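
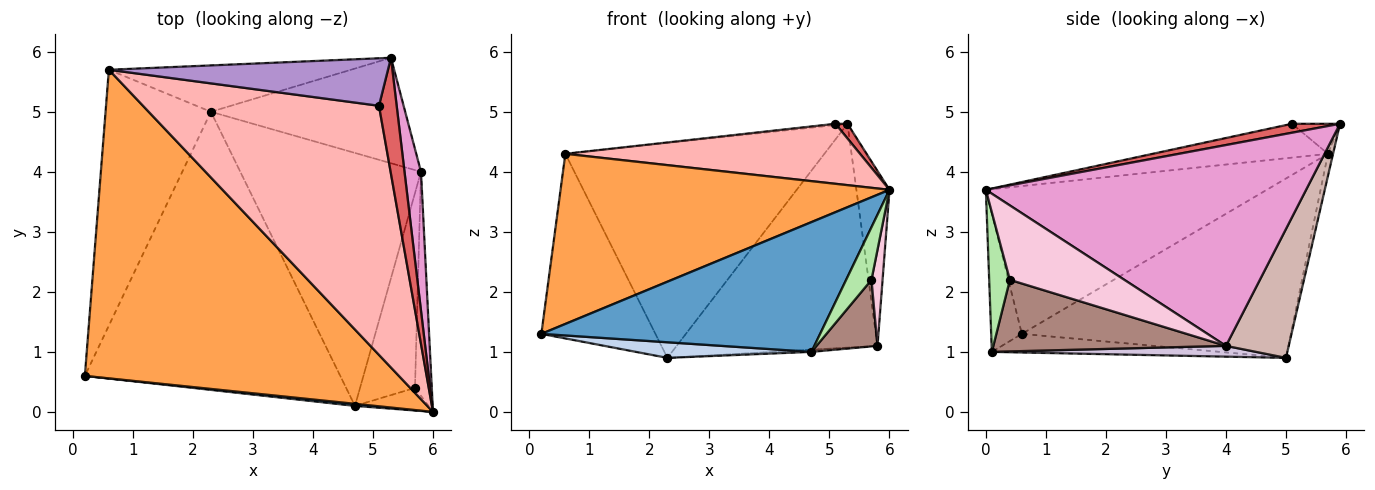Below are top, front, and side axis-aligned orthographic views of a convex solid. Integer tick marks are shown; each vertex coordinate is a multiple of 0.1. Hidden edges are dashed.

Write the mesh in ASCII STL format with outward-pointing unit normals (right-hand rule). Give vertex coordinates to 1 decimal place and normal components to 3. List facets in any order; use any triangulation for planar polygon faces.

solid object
 facet normal -0.109 -0.994 0.016
  outer loop
   vertex 4.7 0.1 1.0
   vertex 6.0 0.0 3.7
   vertex 0.2 0.6 1.3
  endloop
 endfacet
 facet normal -0.073 -0.056 -0.996
  outer loop
   vertex 4.7 0.1 1.0
   vertex 0.2 0.6 1.3
   vertex 2.3 5.0 0.9
  endloop
 endfacet
 facet normal -0.381 -0.446 0.810
  outer loop
   vertex 0.6 5.7 4.3
   vertex 0.2 0.6 1.3
   vertex 6.0 0.0 3.7
  endloop
 endfacet
 facet normal -0.810 0.343 -0.476
  outer loop
   vertex 0.6 5.7 4.3
   vertex 2.3 5.0 0.9
   vertex 0.2 0.6 1.3
  endloop
 endfacet
 facet normal -0.019 0.977 -0.211
  outer loop
   vertex 0.6 5.7 4.3
   vertex 5.3 5.9 4.8
   vertex 2.3 5.0 0.9
  endloop
 endfacet
 facet normal 0.600 -0.735 -0.316
  outer loop
   vertex 5.7 0.4 2.2
   vertex 6.0 0.0 3.7
   vertex 4.7 0.1 1.0
  endloop
 endfacet
 facet normal 0.448 -0.112 0.887
  outer loop
   vertex 5.1 5.1 4.8
   vertex 6.0 0.0 3.7
   vertex 5.3 5.9 4.8
  endloop
 endfacet
 facet normal -0.138 -0.232 0.963
  outer loop
   vertex 5.1 5.1 4.8
   vertex 0.6 5.7 4.3
   vertex 6.0 0.0 3.7
  endloop
 endfacet
 facet normal -0.107 0.027 0.994
  outer loop
   vertex 5.1 5.1 4.8
   vertex 5.3 5.9 4.8
   vertex 0.6 5.7 4.3
  endloop
 endfacet
 facet normal 0.060 0.009 -0.998
  outer loop
   vertex 5.8 4.0 1.1
   vertex 4.7 0.1 1.0
   vertex 2.3 5.0 0.9
  endloop
 endfacet
 facet normal 0.777 -0.204 -0.596
  outer loop
   vertex 5.8 4.0 1.1
   vertex 5.7 0.4 2.2
   vertex 4.7 0.1 1.0
  endloop
 endfacet
 facet normal 0.272 0.870 -0.410
  outer loop
   vertex 5.8 4.0 1.1
   vertex 2.3 5.0 0.9
   vertex 5.3 5.9 4.8
  endloop
 endfacet
 facet normal 0.991 0.102 0.081
  outer loop
   vertex 5.8 4.0 1.1
   vertex 5.3 5.9 4.8
   vertex 6.0 0.0 3.7
  endloop
 endfacet
 facet normal 0.971 -0.094 -0.219
  outer loop
   vertex 5.8 4.0 1.1
   vertex 6.0 0.0 3.7
   vertex 5.7 0.4 2.2
  endloop
 endfacet
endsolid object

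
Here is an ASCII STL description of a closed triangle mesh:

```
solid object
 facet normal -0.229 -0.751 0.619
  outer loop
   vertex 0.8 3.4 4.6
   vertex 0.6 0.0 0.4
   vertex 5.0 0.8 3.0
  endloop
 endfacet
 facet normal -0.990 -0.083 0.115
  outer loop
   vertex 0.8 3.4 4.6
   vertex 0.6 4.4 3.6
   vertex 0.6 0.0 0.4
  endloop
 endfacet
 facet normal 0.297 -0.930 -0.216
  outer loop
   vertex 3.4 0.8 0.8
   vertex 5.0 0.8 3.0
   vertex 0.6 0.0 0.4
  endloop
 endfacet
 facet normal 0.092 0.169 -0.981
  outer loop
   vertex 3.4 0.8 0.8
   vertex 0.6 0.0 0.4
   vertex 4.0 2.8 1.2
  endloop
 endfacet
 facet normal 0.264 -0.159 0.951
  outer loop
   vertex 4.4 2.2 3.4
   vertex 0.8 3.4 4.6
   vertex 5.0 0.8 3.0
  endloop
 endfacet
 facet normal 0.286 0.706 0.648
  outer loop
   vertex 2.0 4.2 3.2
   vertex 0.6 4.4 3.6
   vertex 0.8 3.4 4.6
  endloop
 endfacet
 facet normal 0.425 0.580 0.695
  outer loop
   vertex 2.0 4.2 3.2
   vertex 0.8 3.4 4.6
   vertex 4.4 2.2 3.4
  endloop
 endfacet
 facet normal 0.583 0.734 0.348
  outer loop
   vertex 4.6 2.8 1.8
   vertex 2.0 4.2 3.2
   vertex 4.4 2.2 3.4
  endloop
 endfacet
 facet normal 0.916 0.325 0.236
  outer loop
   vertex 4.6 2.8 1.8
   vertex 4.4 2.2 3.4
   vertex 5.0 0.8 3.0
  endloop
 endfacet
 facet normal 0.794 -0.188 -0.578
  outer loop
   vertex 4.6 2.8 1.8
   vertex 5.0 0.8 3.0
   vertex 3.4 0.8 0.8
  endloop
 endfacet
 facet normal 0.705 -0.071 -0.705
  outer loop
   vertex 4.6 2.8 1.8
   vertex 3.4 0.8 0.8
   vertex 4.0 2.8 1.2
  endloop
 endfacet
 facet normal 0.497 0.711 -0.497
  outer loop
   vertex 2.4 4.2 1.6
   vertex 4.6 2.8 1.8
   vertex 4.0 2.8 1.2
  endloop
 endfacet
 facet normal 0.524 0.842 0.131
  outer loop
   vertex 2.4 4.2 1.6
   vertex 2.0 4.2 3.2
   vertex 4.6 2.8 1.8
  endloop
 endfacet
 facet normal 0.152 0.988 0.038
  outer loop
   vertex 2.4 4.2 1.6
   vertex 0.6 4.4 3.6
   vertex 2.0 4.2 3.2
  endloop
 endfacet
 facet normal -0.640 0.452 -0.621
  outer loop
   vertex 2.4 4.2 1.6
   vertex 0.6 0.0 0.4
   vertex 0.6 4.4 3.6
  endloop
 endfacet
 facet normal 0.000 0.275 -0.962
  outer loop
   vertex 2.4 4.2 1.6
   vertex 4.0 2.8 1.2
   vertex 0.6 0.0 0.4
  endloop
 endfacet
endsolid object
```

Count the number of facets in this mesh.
16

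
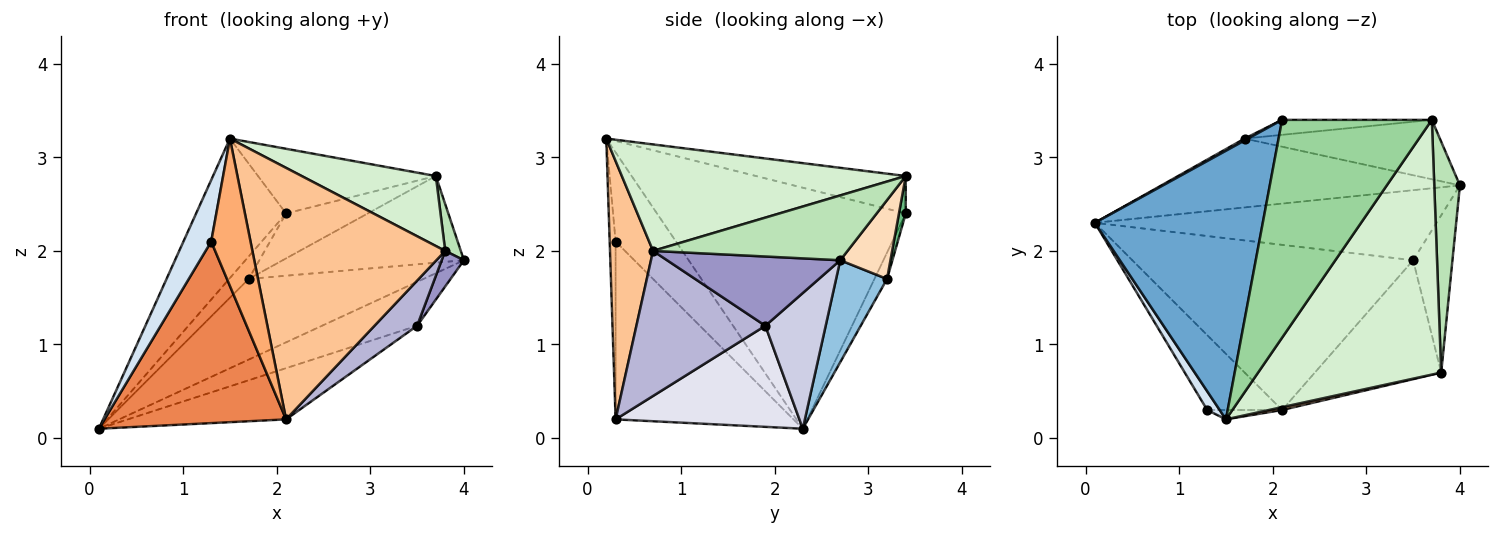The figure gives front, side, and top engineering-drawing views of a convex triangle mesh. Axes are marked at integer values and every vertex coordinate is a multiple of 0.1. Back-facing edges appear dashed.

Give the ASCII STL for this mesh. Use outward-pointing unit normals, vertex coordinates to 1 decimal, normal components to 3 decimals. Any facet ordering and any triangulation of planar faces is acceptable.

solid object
 facet normal -0.787 0.284 0.548
  outer loop
   vertex 2.1 3.4 2.4
   vertex 0.1 2.3 0.1
   vertex 1.5 0.2 3.2
  endloop
 endfacet
 facet normal 0.217 0.742 -0.634
  outer loop
   vertex 1.7 3.2 1.7
   vertex 4.0 2.7 1.9
   vertex 0.1 2.3 0.1
  endloop
 endfacet
 facet normal -0.541 0.838 0.070
  outer loop
   vertex 1.7 3.2 1.7
   vertex 0.1 2.3 0.1
   vertex 2.1 3.4 2.4
  endloop
 endfacet
 facet normal -0.901 -0.415 0.126
  outer loop
   vertex 1.3 0.3 2.1
   vertex 1.5 0.2 3.2
   vertex 0.1 2.3 0.1
  endloop
 endfacet
 facet normal -0.671 -0.685 -0.283
  outer loop
   vertex 1.3 0.3 2.1
   vertex 0.1 2.3 0.1
   vertex 2.1 0.3 0.2
  endloop
 endfacet
 facet normal -0.149 -0.987 -0.063
  outer loop
   vertex 1.3 0.3 2.1
   vertex 2.1 0.3 0.2
   vertex 1.5 0.2 3.2
  endloop
 endfacet
 facet normal 0.218 -0.976 0.011
  outer loop
   vertex 3.8 0.7 2.0
   vertex 1.5 0.2 3.2
   vertex 2.1 0.3 0.2
  endloop
 endfacet
 facet normal 0.223 0.804 -0.551
  outer loop
   vertex 3.7 3.4 2.8
   vertex 4.0 2.7 1.9
   vertex 1.7 3.2 1.7
  endloop
 endfacet
 facet normal 0.079 0.946 -0.315
  outer loop
   vertex 3.7 3.4 2.8
   vertex 1.7 3.2 1.7
   vertex 2.1 3.4 2.4
  endloop
 endfacet
 facet normal -0.233 0.277 0.932
  outer loop
   vertex 3.7 3.4 2.8
   vertex 2.1 3.4 2.4
   vertex 1.5 0.2 3.2
  endloop
 endfacet
 facet normal 0.927 -0.074 0.367
  outer loop
   vertex 3.7 3.4 2.8
   vertex 3.8 0.7 2.0
   vertex 4.0 2.7 1.9
  endloop
 endfacet
 facet normal 0.489 -0.231 0.841
  outer loop
   vertex 3.7 3.4 2.8
   vertex 1.5 0.2 3.2
   vertex 3.8 0.7 2.0
  endloop
 endfacet
 facet normal 0.864 -0.111 -0.491
  outer loop
   vertex 3.5 1.9 1.2
   vertex 4.0 2.7 1.9
   vertex 3.8 0.7 2.0
  endloop
 endfacet
 facet normal 0.732 -0.242 -0.637
  outer loop
   vertex 3.5 1.9 1.2
   vertex 3.8 0.7 2.0
   vertex 2.1 0.3 0.2
  endloop
 endfacet
 facet normal 0.319 0.503 -0.803
  outer loop
   vertex 3.5 1.9 1.2
   vertex 0.1 2.3 0.1
   vertex 4.0 2.7 1.9
  endloop
 endfacet
 facet normal 0.325 0.280 -0.903
  outer loop
   vertex 3.5 1.9 1.2
   vertex 2.1 0.3 0.2
   vertex 0.1 2.3 0.1
  endloop
 endfacet
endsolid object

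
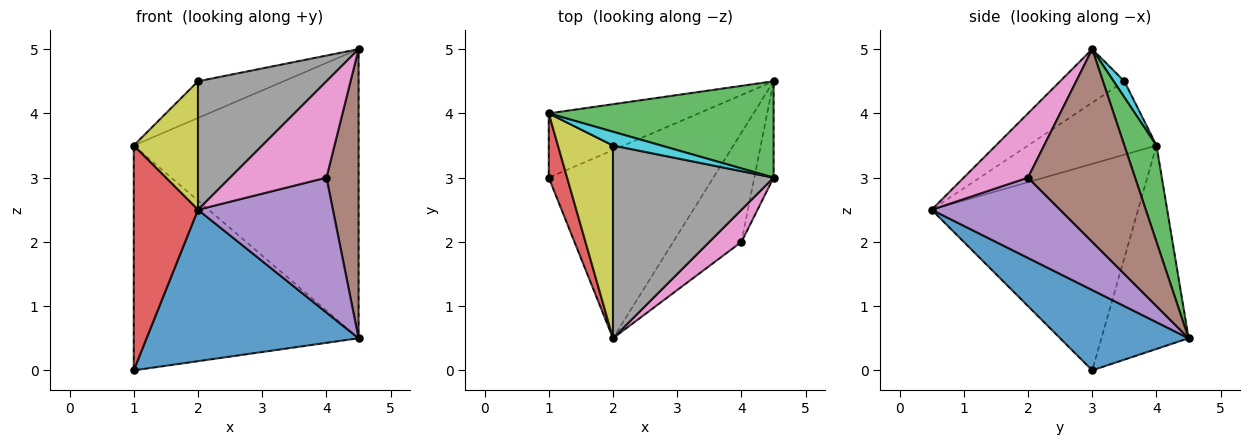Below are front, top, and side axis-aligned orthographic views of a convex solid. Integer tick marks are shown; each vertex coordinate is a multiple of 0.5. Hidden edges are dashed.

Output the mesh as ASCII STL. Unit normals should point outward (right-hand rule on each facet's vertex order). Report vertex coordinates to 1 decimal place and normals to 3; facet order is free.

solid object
 facet normal 0.355 -0.586 -0.728
  outer loop
   vertex 2.0 0.5 2.5
   vertex 1.0 3.0 0.0
   vertex 4.5 4.5 0.5
  endloop
 endfacet
 facet normal -0.349 0.901 -0.257
  outer loop
   vertex 1.0 4.0 3.5
   vertex 4.5 4.5 0.5
   vertex 1.0 3.0 0.0
  endloop
 endfacet
 facet normal 0.134 0.940 0.313
  outer loop
   vertex 1.0 4.0 3.5
   vertex 4.5 3.0 5.0
   vertex 4.5 4.5 0.5
  endloop
 endfacet
 facet normal -0.951 -0.296 0.085
  outer loop
   vertex 1.0 4.0 3.5
   vertex 1.0 3.0 0.0
   vertex 2.0 0.5 2.5
  endloop
 endfacet
 facet normal 0.595 -0.625 -0.506
  outer loop
   vertex 4.0 2.0 3.0
   vertex 2.0 0.5 2.5
   vertex 4.5 4.5 0.5
  endloop
 endfacet
 facet normal 0.953 -0.286 -0.095
  outer loop
   vertex 4.0 2.0 3.0
   vertex 4.5 4.5 0.5
   vertex 4.5 3.0 5.0
  endloop
 endfacet
 facet normal 0.535 -0.802 0.267
  outer loop
   vertex 4.0 2.0 3.0
   vertex 4.5 3.0 5.0
   vertex 2.0 0.5 2.5
  endloop
 endfacet
 facet normal -0.267 -0.535 0.802
  outer loop
   vertex 2.0 3.5 4.5
   vertex 2.0 0.5 2.5
   vertex 4.5 3.0 5.0
  endloop
 endfacet
 facet normal -0.743 -0.371 0.557
  outer loop
   vertex 2.0 3.5 4.5
   vertex 1.0 4.0 3.5
   vertex 2.0 0.5 2.5
  endloop
 endfacet
 facet normal 0.116 0.930 0.349
  outer loop
   vertex 2.0 3.5 4.5
   vertex 4.5 3.0 5.0
   vertex 1.0 4.0 3.5
  endloop
 endfacet
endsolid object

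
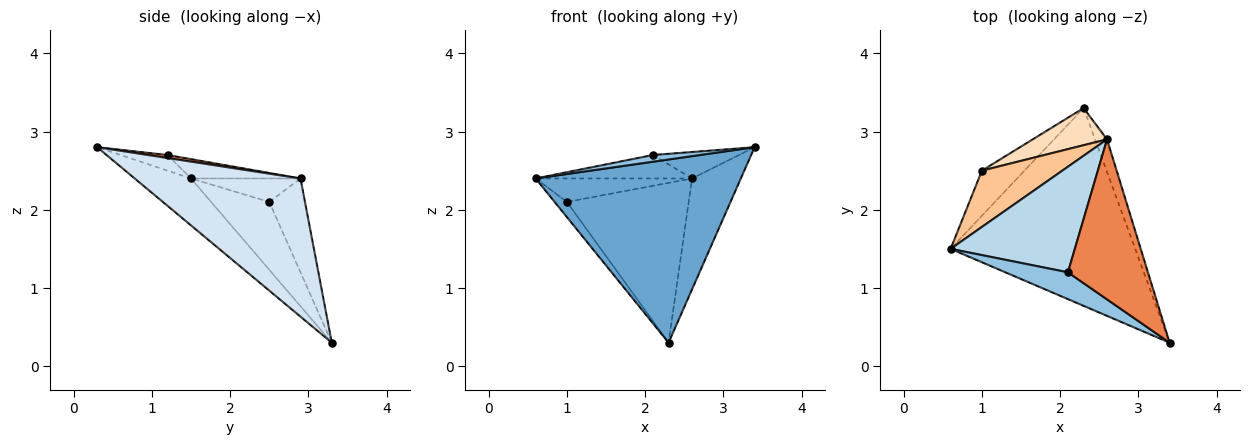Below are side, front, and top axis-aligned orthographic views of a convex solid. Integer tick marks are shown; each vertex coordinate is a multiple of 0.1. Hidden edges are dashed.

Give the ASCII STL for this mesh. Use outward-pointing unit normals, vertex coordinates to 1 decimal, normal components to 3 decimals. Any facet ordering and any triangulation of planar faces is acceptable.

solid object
 facet normal -0.183 -0.668 -0.721
  outer loop
   vertex 2.3 3.3 0.3
   vertex 3.4 0.3 2.8
   vertex 0.6 1.5 2.4
  endloop
 endfacet
 facet normal -0.236 -0.236 0.943
  outer loop
   vertex 2.1 1.2 2.7
   vertex 0.6 1.5 2.4
   vertex 3.4 0.3 2.8
  endloop
 endfacet
 facet normal -0.150 0.214 0.965
  outer loop
   vertex 2.6 2.9 2.4
   vertex 0.6 1.5 2.4
   vertex 2.1 1.2 2.7
  endloop
 endfacet
 facet normal 0.956 0.281 -0.083
  outer loop
   vertex 2.6 2.9 2.4
   vertex 3.4 0.3 2.8
   vertex 2.3 3.3 0.3
  endloop
 endfacet
 facet normal 0.037 0.163 0.986
  outer loop
   vertex 2.6 2.9 2.4
   vertex 2.1 1.2 2.7
   vertex 3.4 0.3 2.8
  endloop
 endfacet
 facet normal -0.834 0.176 -0.524
  outer loop
   vertex 1.0 2.5 2.1
   vertex 2.3 3.3 0.3
   vertex 0.6 1.5 2.4
  endloop
 endfacet
 facet normal -0.260 0.371 0.891
  outer loop
   vertex 1.0 2.5 2.1
   vertex 0.6 1.5 2.4
   vertex 2.6 2.9 2.4
  endloop
 endfacet
 facet normal -0.275 0.937 0.218
  outer loop
   vertex 1.0 2.5 2.1
   vertex 2.6 2.9 2.4
   vertex 2.3 3.3 0.3
  endloop
 endfacet
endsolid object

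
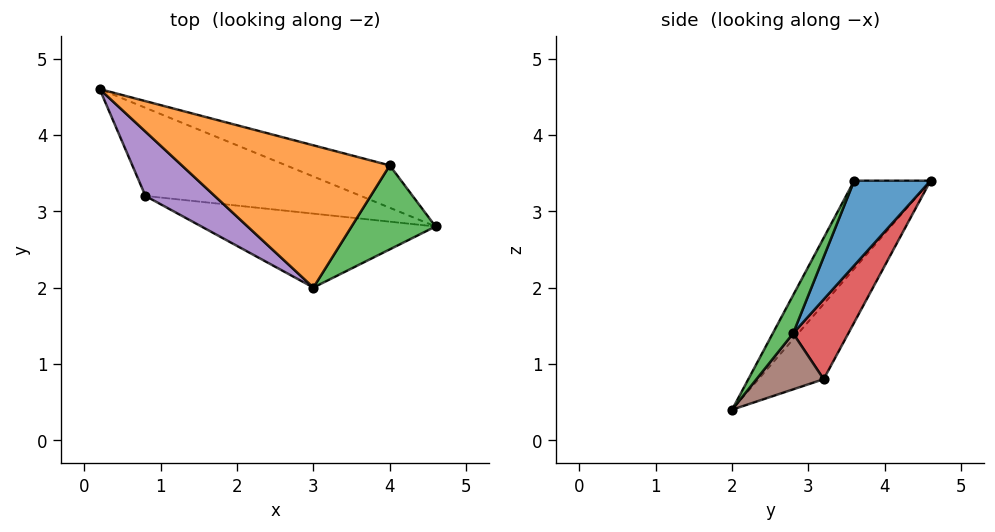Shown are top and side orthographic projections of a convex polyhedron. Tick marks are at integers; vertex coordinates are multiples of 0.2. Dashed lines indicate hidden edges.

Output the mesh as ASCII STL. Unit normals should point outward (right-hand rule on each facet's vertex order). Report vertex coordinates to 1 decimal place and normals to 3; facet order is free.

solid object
 facet normal 0.243 0.924 -0.297
  outer loop
   vertex 4.0 3.6 3.4
   vertex 4.6 2.8 1.4
   vertex 0.2 4.6 3.4
  endloop
 endfacet
 facet normal -0.218 -0.829 0.515
  outer loop
   vertex 4.0 3.6 3.4
   vertex 0.2 4.6 3.4
   vertex 3.0 2.0 0.4
  endloop
 endfacet
 facet normal 0.188 -0.891 0.413
  outer loop
   vertex 4.0 3.6 3.4
   vertex 3.0 2.0 0.4
   vertex 4.6 2.8 1.4
  endloop
 endfacet
 facet normal 0.162 0.884 -0.439
  outer loop
   vertex 0.8 3.2 0.8
   vertex 0.2 4.6 3.4
   vertex 4.6 2.8 1.4
  endloop
 endfacet
 facet normal -0.394 -0.844 0.363
  outer loop
   vertex 0.8 3.2 0.8
   vertex 3.0 2.0 0.4
   vertex 0.2 4.6 3.4
  endloop
 endfacet
 facet normal 0.186 0.600 -0.778
  outer loop
   vertex 0.8 3.2 0.8
   vertex 4.6 2.8 1.4
   vertex 3.0 2.0 0.4
  endloop
 endfacet
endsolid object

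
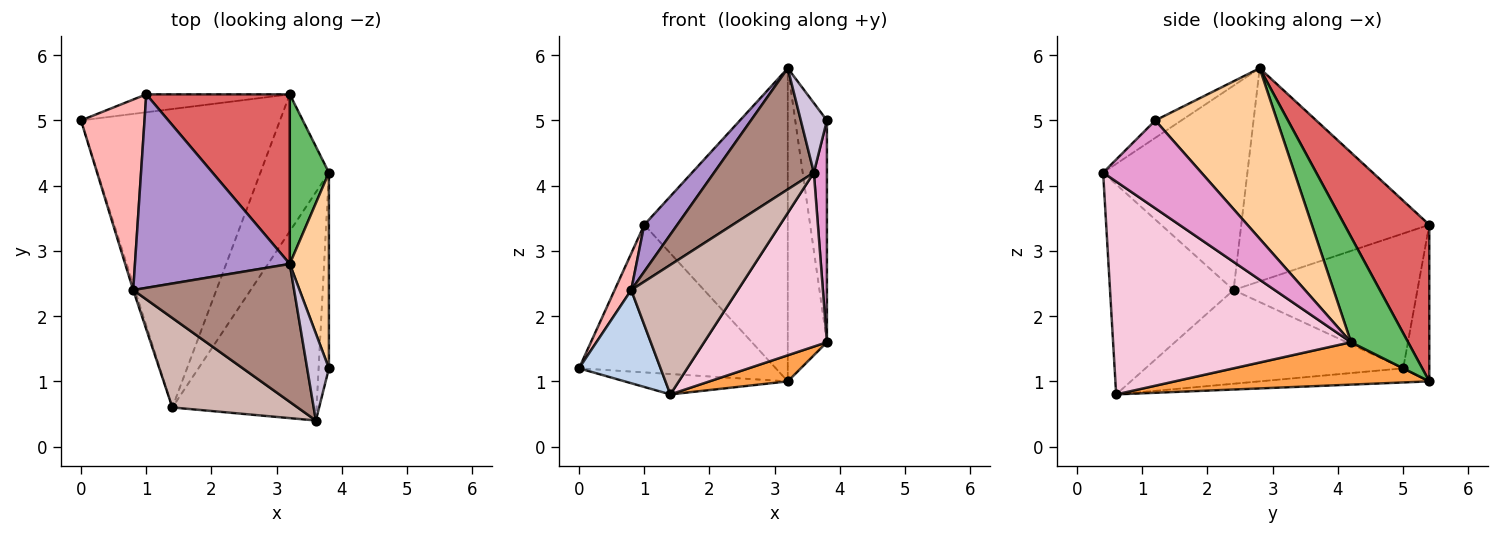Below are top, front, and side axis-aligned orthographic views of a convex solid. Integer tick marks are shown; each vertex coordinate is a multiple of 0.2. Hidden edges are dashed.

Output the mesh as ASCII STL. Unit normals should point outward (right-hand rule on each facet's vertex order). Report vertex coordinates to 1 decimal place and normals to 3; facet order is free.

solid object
 facet normal -0.071 0.068 -0.995
  outer loop
   vertex 3.2 5.4 1.0
   vertex 1.4 0.6 0.8
   vertex 0.0 5.0 1.2
  endloop
 endfacet
 facet normal -0.953 -0.302 -0.018
  outer loop
   vertex 0.8 2.4 2.4
   vertex 0.0 5.0 1.2
   vertex 1.4 0.6 0.8
  endloop
 endfacet
 facet normal 0.520 -0.160 -0.839
  outer loop
   vertex 3.8 4.2 1.6
   vertex 1.4 0.6 0.8
   vertex 3.2 5.4 1.0
  endloop
 endfacet
 facet normal 0.945 0.246 0.217
  outer loop
   vertex 3.8 4.2 1.6
   vertex 3.2 2.8 5.8
   vertex 3.8 1.2 5.0
  endloop
 endfacet
 facet normal 0.789 0.541 0.293
  outer loop
   vertex 3.8 4.2 1.6
   vertex 3.2 5.4 1.0
   vertex 3.2 2.8 5.8
  endloop
 endfacet
 facet normal -0.131 0.984 -0.120
  outer loop
   vertex 1.0 5.4 3.4
   vertex 3.2 5.4 1.0
   vertex 0.0 5.0 1.2
  endloop
 endfacet
 facet normal 0.461 0.780 0.423
  outer loop
   vertex 1.0 5.4 3.4
   vertex 3.2 2.8 5.8
   vertex 3.2 5.4 1.0
  endloop
 endfacet
 facet normal -0.902 -0.081 0.425
  outer loop
   vertex 1.0 5.4 3.4
   vertex 0.0 5.0 1.2
   vertex 0.8 2.4 2.4
  endloop
 endfacet
 facet normal -0.801 -0.141 0.582
  outer loop
   vertex 1.0 5.4 3.4
   vertex 0.8 2.4 2.4
   vertex 3.2 2.8 5.8
  endloop
 endfacet
 facet normal -0.530 -0.530 0.662
  outer loop
   vertex 3.6 0.4 4.2
   vertex 3.8 1.2 5.0
   vertex 3.2 2.8 5.8
  endloop
 endfacet
 facet normal -0.690 -0.477 0.544
  outer loop
   vertex 3.6 0.4 4.2
   vertex 3.2 2.8 5.8
   vertex 0.8 2.4 2.4
  endloop
 endfacet
 facet normal -0.690 -0.596 0.411
  outer loop
   vertex 3.6 0.4 4.2
   vertex 0.8 2.4 2.4
   vertex 1.4 0.6 0.8
  endloop
 endfacet
 facet normal 0.985 -0.131 -0.115
  outer loop
   vertex 3.6 0.4 4.2
   vertex 3.8 4.2 1.6
   vertex 3.8 1.2 5.0
  endloop
 endfacet
 facet normal 0.761 -0.393 -0.516
  outer loop
   vertex 3.6 0.4 4.2
   vertex 1.4 0.6 0.8
   vertex 3.8 4.2 1.6
  endloop
 endfacet
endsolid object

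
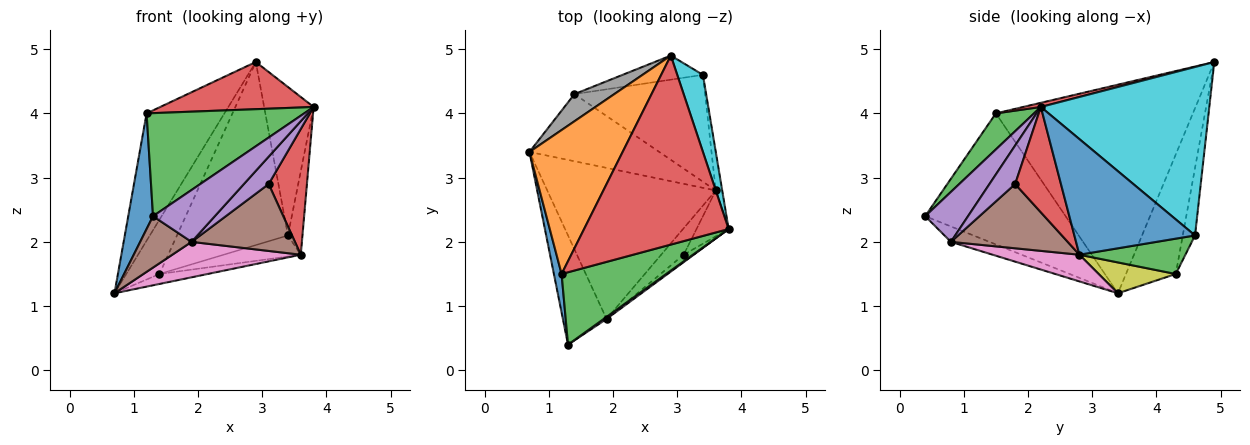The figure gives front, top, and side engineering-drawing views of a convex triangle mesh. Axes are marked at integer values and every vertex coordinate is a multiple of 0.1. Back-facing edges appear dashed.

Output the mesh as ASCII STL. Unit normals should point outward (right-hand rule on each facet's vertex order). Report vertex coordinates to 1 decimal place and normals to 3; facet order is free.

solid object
 facet normal -0.983 -0.173 0.058
  outer loop
   vertex 1.2 1.5 4.0
   vertex 0.7 3.4 1.2
   vertex 1.3 0.4 2.4
  endloop
 endfacet
 facet normal -0.859 0.339 0.384
  outer loop
   vertex 1.2 1.5 4.0
   vertex 2.9 4.9 4.8
   vertex 0.7 3.4 1.2
  endloop
 endfacet
 facet normal 0.194 -0.803 0.564
  outer loop
   vertex 1.2 1.5 4.0
   vertex 1.3 0.4 2.4
   vertex 3.8 2.2 4.1
  endloop
 endfacet
 facet normal 0.028 -0.242 0.970
  outer loop
   vertex 1.2 1.5 4.0
   vertex 3.8 2.2 4.1
   vertex 2.9 4.9 4.8
  endloop
 endfacet
 facet normal 0.569 -0.821 0.033
  outer loop
   vertex 1.9 0.8 2.0
   vertex 3.8 2.2 4.1
   vertex 1.3 0.4 2.4
  endloop
 endfacet
 facet normal -0.304 -0.406 -0.862
  outer loop
   vertex 1.9 0.8 2.0
   vertex 1.3 0.4 2.4
   vertex 0.7 3.4 1.2
  endloop
 endfacet
 facet normal 0.152 -0.226 -0.962
  outer loop
   vertex 1.9 0.8 2.0
   vertex 0.7 3.4 1.2
   vertex 3.6 2.8 1.8
  endloop
 endfacet
 facet normal -0.802 0.535 0.267
  outer loop
   vertex 1.4 4.3 1.5
   vertex 0.7 3.4 1.2
   vertex 2.9 4.9 4.8
  endloop
 endfacet
 facet normal 0.229 0.143 -0.963
  outer loop
   vertex 1.4 4.3 1.5
   vertex 3.6 2.8 1.8
   vertex 0.7 3.4 1.2
  endloop
 endfacet
 facet normal 0.949 0.279 0.145
  outer loop
   vertex 3.4 4.6 2.1
   vertex 2.9 4.9 4.8
   vertex 3.8 2.2 4.1
  endloop
 endfacet
 facet normal 0.991 0.119 -0.055
  outer loop
   vertex 3.4 4.6 2.1
   vertex 3.8 2.2 4.1
   vertex 3.6 2.8 1.8
  endloop
 endfacet
 facet normal -0.109 0.986 -0.130
  outer loop
   vertex 3.4 4.6 2.1
   vertex 1.4 4.3 1.5
   vertex 2.9 4.9 4.8
  endloop
 endfacet
 facet normal 0.257 0.187 -0.948
  outer loop
   vertex 3.4 4.6 2.1
   vertex 3.6 2.8 1.8
   vertex 1.4 4.3 1.5
  endloop
 endfacet
 facet normal 0.747 -0.624 -0.228
  outer loop
   vertex 3.1 1.8 2.9
   vertex 3.6 2.8 1.8
   vertex 3.8 2.2 4.1
  endloop
 endfacet
 facet normal 0.707 -0.682 -0.185
  outer loop
   vertex 3.1 1.8 2.9
   vertex 3.8 2.2 4.1
   vertex 1.9 0.8 2.0
  endloop
 endfacet
 facet normal 0.724 -0.641 -0.254
  outer loop
   vertex 3.1 1.8 2.9
   vertex 1.9 0.8 2.0
   vertex 3.6 2.8 1.8
  endloop
 endfacet
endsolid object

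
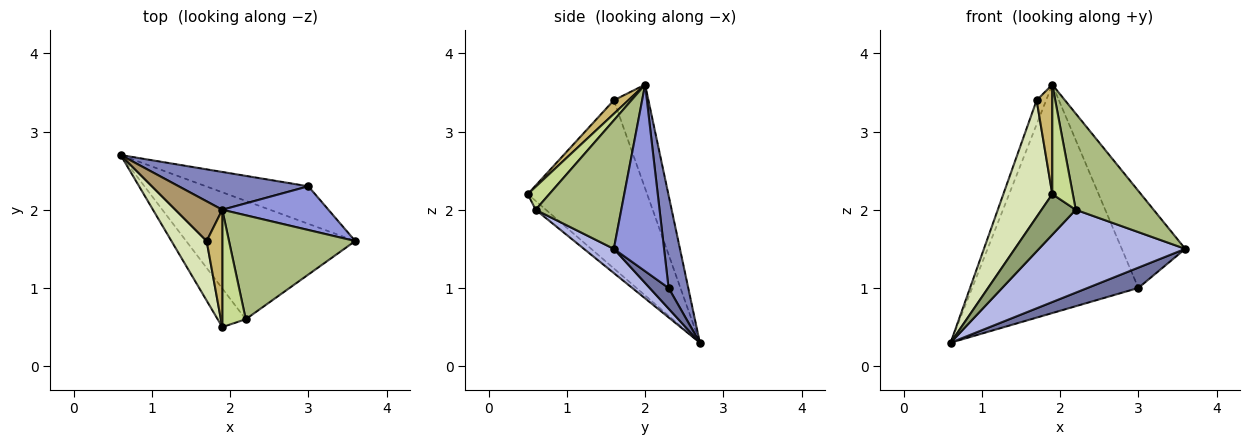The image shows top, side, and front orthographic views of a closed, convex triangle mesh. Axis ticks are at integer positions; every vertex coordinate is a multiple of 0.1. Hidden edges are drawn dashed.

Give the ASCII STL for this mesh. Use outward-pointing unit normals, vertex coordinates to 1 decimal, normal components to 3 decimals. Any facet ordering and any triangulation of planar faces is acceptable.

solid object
 facet normal 0.174 -0.469 -0.866
  outer loop
   vertex 3.0 2.3 1.0
   vertex 3.6 1.6 1.5
   vertex 0.6 2.7 0.3
  endloop
 endfacet
 facet normal 0.116 0.980 0.162
  outer loop
   vertex 3.0 2.3 1.0
   vertex 0.6 2.7 0.3
   vertex 1.9 2.0 3.6
  endloop
 endfacet
 facet normal 0.585 0.739 0.333
  outer loop
   vertex 3.0 2.3 1.0
   vertex 1.9 2.0 3.6
   vertex 3.6 1.6 1.5
  endloop
 endfacet
 facet normal 0.116 -0.570 -0.813
  outer loop
   vertex 2.2 0.6 2.0
   vertex 0.6 2.7 0.3
   vertex 3.6 1.6 1.5
  endloop
 endfacet
 facet normal -0.213 -0.708 -0.674
  outer loop
   vertex 2.2 0.6 2.0
   vertex 1.9 0.5 2.2
   vertex 0.6 2.7 0.3
  endloop
 endfacet
 facet normal 0.599 -0.544 0.588
  outer loop
   vertex 2.2 0.6 2.0
   vertex 3.6 1.6 1.5
   vertex 1.9 2.0 3.6
  endloop
 endfacet
 facet normal 0.582 -0.555 0.595
  outer loop
   vertex 2.2 0.6 2.0
   vertex 1.9 2.0 3.6
   vertex 1.9 0.5 2.2
  endloop
 endfacet
 facet normal -0.908 -0.373 0.190
  outer loop
   vertex 1.7 1.6 3.4
   vertex 0.6 2.7 0.3
   vertex 1.9 0.5 2.2
  endloop
 endfacet
 facet normal -0.884 0.242 0.400
  outer loop
   vertex 1.7 1.6 3.4
   vertex 1.9 2.0 3.6
   vertex 0.6 2.7 0.3
  endloop
 endfacet
 facet normal 0.535 -0.576 0.618
  outer loop
   vertex 1.7 1.6 3.4
   vertex 1.9 0.5 2.2
   vertex 1.9 2.0 3.6
  endloop
 endfacet
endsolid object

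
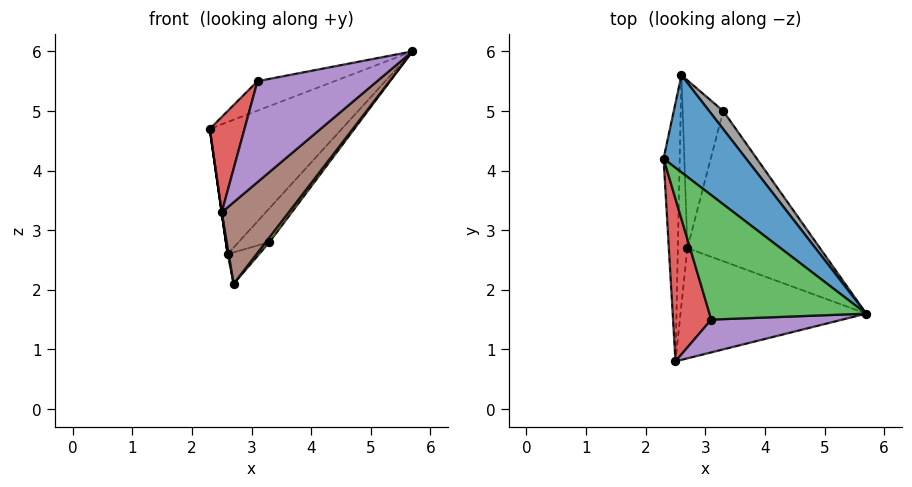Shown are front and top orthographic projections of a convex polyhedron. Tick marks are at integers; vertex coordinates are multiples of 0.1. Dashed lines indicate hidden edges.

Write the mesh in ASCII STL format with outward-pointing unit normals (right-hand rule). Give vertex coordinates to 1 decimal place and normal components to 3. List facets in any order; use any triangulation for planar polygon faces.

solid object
 facet normal 0.363 0.751 0.552
  outer loop
   vertex 2.6 5.6 2.6
   vertex 2.3 4.2 4.7
   vertex 5.7 1.6 6.0
  endloop
 endfacet
 facet normal -0.990 0.000 -0.141
  outer loop
   vertex 2.6 5.6 2.6
   vertex 2.5 0.8 3.3
   vertex 2.3 4.2 4.7
  endloop
 endfacet
 facet normal -0.192 0.226 0.955
  outer loop
   vertex 3.1 1.5 5.5
   vertex 5.7 1.6 6.0
   vertex 2.3 4.2 4.7
  endloop
 endfacet
 facet normal -0.932 -0.184 0.313
  outer loop
   vertex 3.1 1.5 5.5
   vertex 2.3 4.2 4.7
   vertex 2.5 0.8 3.3
  endloop
 endfacet
 facet normal -0.023 -0.951 0.309
  outer loop
   vertex 3.1 1.5 5.5
   vertex 2.5 0.8 3.3
   vertex 5.7 1.6 6.0
  endloop
 endfacet
 facet normal 0.637 -0.458 -0.620
  outer loop
   vertex 2.7 2.7 2.1
   vertex 5.7 1.6 6.0
   vertex 2.5 0.8 3.3
  endloop
 endfacet
 facet normal -0.985 -0.004 -0.171
  outer loop
   vertex 2.7 2.7 2.1
   vertex 2.5 0.8 3.3
   vertex 2.6 5.6 2.6
  endloop
 endfacet
 facet normal 0.528 0.749 0.400
  outer loop
   vertex 3.3 5.0 2.8
   vertex 2.6 5.6 2.6
   vertex 5.7 1.6 6.0
  endloop
 endfacet
 facet normal 0.790 -0.019 -0.613
  outer loop
   vertex 3.3 5.0 2.8
   vertex 5.7 1.6 6.0
   vertex 2.7 2.7 2.1
  endloop
 endfacet
 facet normal 0.402 0.169 -0.900
  outer loop
   vertex 3.3 5.0 2.8
   vertex 2.7 2.7 2.1
   vertex 2.6 5.6 2.6
  endloop
 endfacet
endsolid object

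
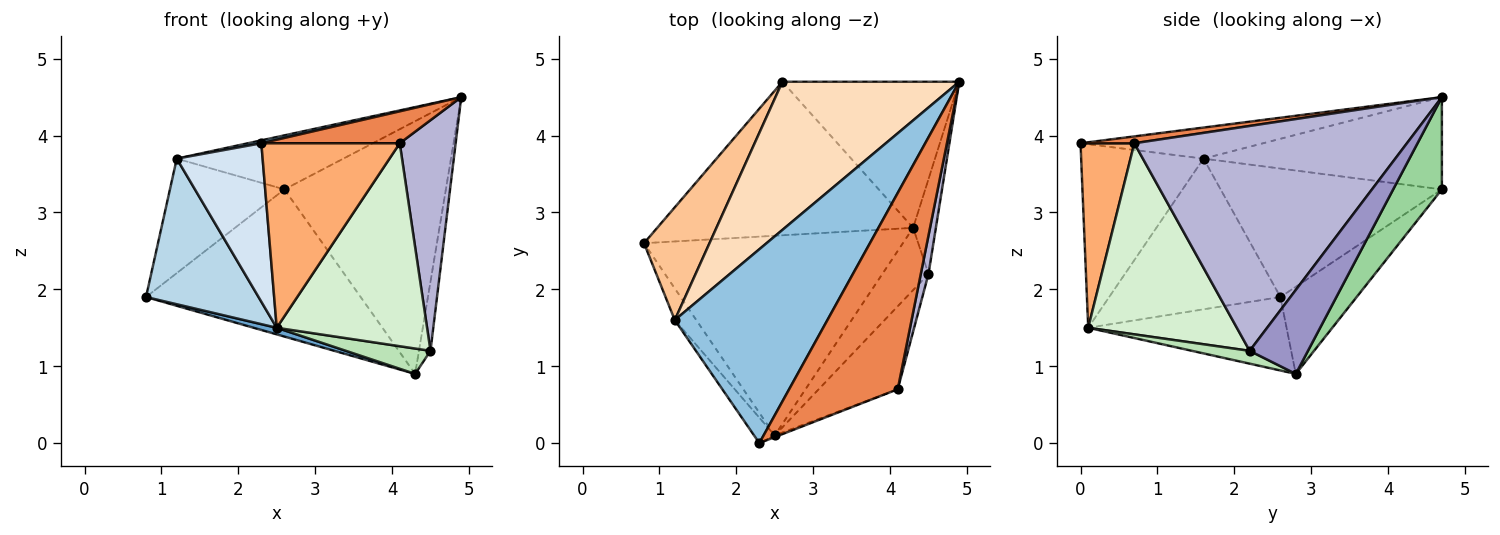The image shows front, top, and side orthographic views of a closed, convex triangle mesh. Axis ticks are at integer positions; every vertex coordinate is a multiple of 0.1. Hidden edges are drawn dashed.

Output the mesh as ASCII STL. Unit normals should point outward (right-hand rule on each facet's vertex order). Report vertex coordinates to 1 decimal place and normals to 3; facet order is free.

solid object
 facet normal -0.273 -0.032 -0.962
  outer loop
   vertex 2.5 0.1 1.5
   vertex 0.8 2.6 1.9
   vertex 4.3 2.8 0.9
  endloop
 endfacet
 facet normal -0.200 -0.015 0.980
  outer loop
   vertex 1.2 1.6 3.7
   vertex 2.3 0.0 3.9
   vertex 4.9 4.7 4.5
  endloop
 endfacet
 facet normal -0.830 -0.545 -0.119
  outer loop
   vertex 1.2 1.6 3.7
   vertex 0.8 2.6 1.9
   vertex 2.5 0.1 1.5
  endloop
 endfacet
 facet normal -0.815 -0.572 -0.092
  outer loop
   vertex 1.2 1.6 3.7
   vertex 2.5 0.1 1.5
   vertex 2.3 0.0 3.9
  endloop
 endfacet
 facet normal 0.062 -0.160 0.985
  outer loop
   vertex 4.1 0.7 3.9
   vertex 4.9 4.7 4.5
   vertex 2.3 0.0 3.9
  endloop
 endfacet
 facet normal 0.362 -0.932 -0.009
  outer loop
   vertex 4.1 0.7 3.9
   vertex 2.3 0.0 3.9
   vertex 2.5 0.1 1.5
  endloop
 endfacet
 facet normal -0.809 0.419 0.412
  outer loop
   vertex 2.6 4.7 3.3
   vertex 0.8 2.6 1.9
   vertex 1.2 1.6 3.7
  endloop
 endfacet
 facet normal -0.440 0.308 0.844
  outer loop
   vertex 2.6 4.7 3.3
   vertex 1.2 1.6 3.7
   vertex 4.9 4.7 4.5
  endloop
 endfacet
 facet normal -0.239 0.672 -0.701
  outer loop
   vertex 2.6 4.7 3.3
   vertex 4.3 2.8 0.9
   vertex 0.8 2.6 1.9
  endloop
 endfacet
 facet normal 0.253 0.838 -0.484
  outer loop
   vertex 2.6 4.7 3.3
   vertex 4.9 4.7 4.5
   vertex 4.3 2.8 0.9
  endloop
 endfacet
 facet normal 0.249 -0.365 -0.897
  outer loop
   vertex 4.5 2.2 1.2
   vertex 2.5 0.1 1.5
   vertex 4.3 2.8 0.9
  endloop
 endfacet
 facet normal 0.675 -0.683 -0.279
  outer loop
   vertex 4.5 2.2 1.2
   vertex 4.1 0.7 3.9
   vertex 2.5 0.1 1.5
  endloop
 endfacet
 facet normal 0.948 0.188 -0.257
  outer loop
   vertex 4.5 2.2 1.2
   vertex 4.3 2.8 0.9
   vertex 4.9 4.7 4.5
  endloop
 endfacet
 facet normal 0.979 -0.201 0.033
  outer loop
   vertex 4.5 2.2 1.2
   vertex 4.9 4.7 4.5
   vertex 4.1 0.7 3.9
  endloop
 endfacet
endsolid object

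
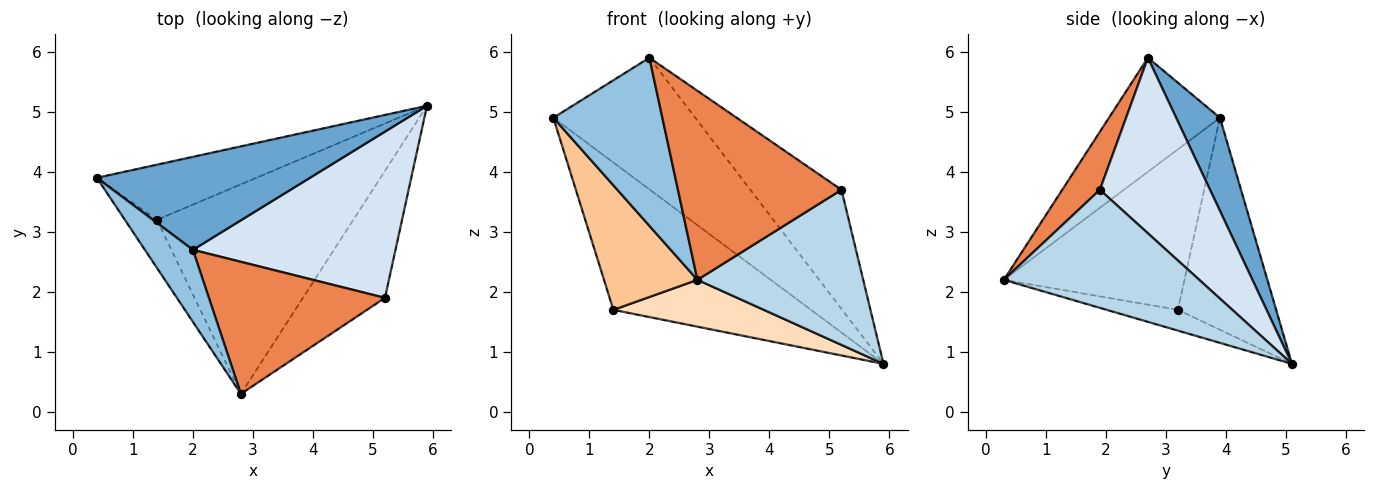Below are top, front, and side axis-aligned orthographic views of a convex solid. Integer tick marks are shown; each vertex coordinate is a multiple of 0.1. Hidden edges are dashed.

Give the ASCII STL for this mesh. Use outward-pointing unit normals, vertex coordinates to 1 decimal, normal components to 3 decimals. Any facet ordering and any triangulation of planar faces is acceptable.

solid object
 facet normal 0.244 0.792 0.560
  outer loop
   vertex 2.0 2.7 5.9
   vertex 5.9 5.1 0.8
   vertex 0.4 3.9 4.9
  endloop
 endfacet
 facet normal -0.683 -0.671 0.288
  outer loop
   vertex 2.0 2.7 5.9
   vertex 0.4 3.9 4.9
   vertex 2.8 0.3 2.2
  endloop
 endfacet
 facet normal 0.674 -0.572 -0.468
  outer loop
   vertex 5.2 1.9 3.7
   vertex 2.8 0.3 2.2
   vertex 5.9 5.1 0.8
  endloop
 endfacet
 facet normal 0.576 0.476 0.664
  outer loop
   vertex 5.2 1.9 3.7
   vertex 5.9 5.1 0.8
   vertex 2.0 2.7 5.9
  endloop
 endfacet
 facet normal 0.185 -0.806 0.563
  outer loop
   vertex 5.2 1.9 3.7
   vertex 2.0 2.7 5.9
   vertex 2.8 0.3 2.2
  endloop
 endfacet
 facet normal -0.422 0.849 -0.318
  outer loop
   vertex 1.4 3.2 1.7
   vertex 0.4 3.9 4.9
   vertex 5.9 5.1 0.8
  endloop
 endfacet
 facet normal -0.875 -0.452 -0.174
  outer loop
   vertex 1.4 3.2 1.7
   vertex 2.8 0.3 2.2
   vertex 0.4 3.9 4.9
  endloop
 endfacet
 facet normal -0.103 -0.217 -0.971
  outer loop
   vertex 1.4 3.2 1.7
   vertex 5.9 5.1 0.8
   vertex 2.8 0.3 2.2
  endloop
 endfacet
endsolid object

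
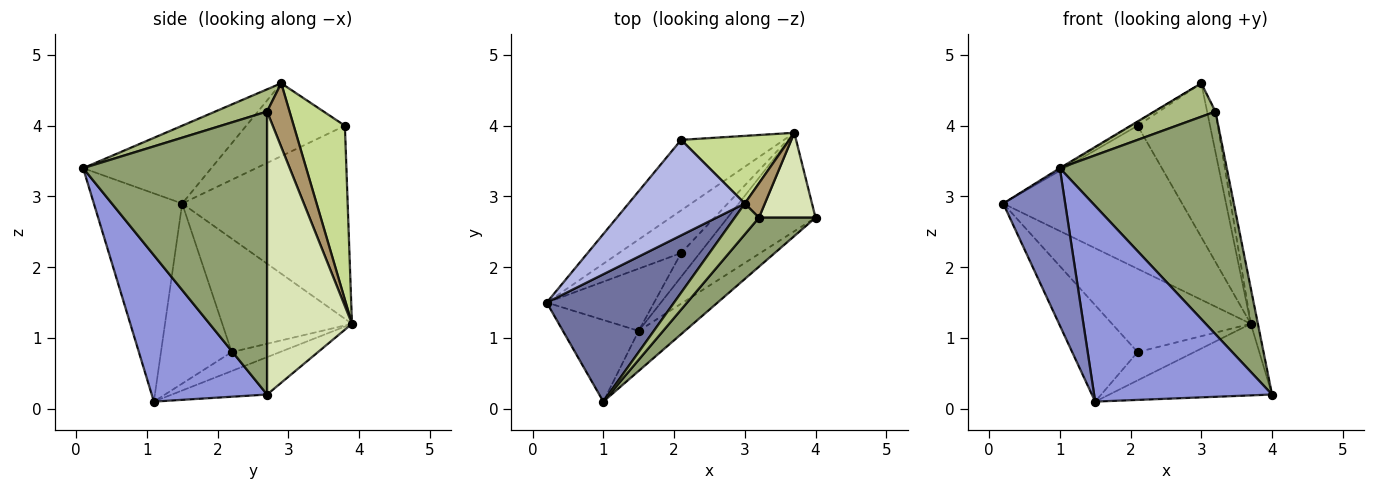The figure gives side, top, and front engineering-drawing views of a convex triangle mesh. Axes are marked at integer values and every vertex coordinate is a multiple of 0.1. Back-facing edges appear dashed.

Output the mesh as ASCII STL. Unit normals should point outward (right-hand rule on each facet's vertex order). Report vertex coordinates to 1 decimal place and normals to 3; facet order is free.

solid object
 facet normal -0.521 0.007 0.853
  outer loop
   vertex 3.0 2.9 4.6
   vertex 0.2 1.5 2.9
   vertex 1.0 0.1 3.4
  endloop
 endfacet
 facet normal -0.785 -0.550 -0.286
  outer loop
   vertex 1.5 1.1 0.1
   vertex 1.0 0.1 3.4
   vertex 0.2 1.5 2.9
  endloop
 endfacet
 facet normal 0.536 -0.827 -0.169
  outer loop
   vertex 1.5 1.1 0.1
   vertex 4.0 2.7 0.2
   vertex 1.0 0.1 3.4
  endloop
 endfacet
 facet normal -0.531 0.034 0.847
  outer loop
   vertex 2.1 3.8 4.0
   vertex 0.2 1.5 2.9
   vertex 3.0 2.9 4.6
  endloop
 endfacet
 facet normal 0.732 -0.665 0.146
  outer loop
   vertex 3.2 2.7 4.2
   vertex 1.0 0.1 3.4
   vertex 4.0 2.7 0.2
  endloop
 endfacet
 facet normal 0.528 -0.624 0.576
  outer loop
   vertex 3.2 2.7 4.2
   vertex 3.0 2.9 4.6
   vertex 1.0 0.1 3.4
  endloop
 endfacet
 facet normal 0.543 0.769 0.338
  outer loop
   vertex 3.7 3.9 1.2
   vertex 2.1 3.8 4.0
   vertex 3.0 2.9 4.6
  endloop
 endfacet
 facet normal 0.977 0.081 0.195
  outer loop
   vertex 3.7 3.9 1.2
   vertex 3.2 2.7 4.2
   vertex 4.0 2.7 0.2
  endloop
 endfacet
 facet normal 0.899 0.333 0.283
  outer loop
   vertex 3.7 3.9 1.2
   vertex 3.0 2.9 4.6
   vertex 3.2 2.7 4.2
  endloop
 endfacet
 facet normal -0.325 0.556 -0.765
  outer loop
   vertex 3.7 3.9 1.2
   vertex 4.0 2.7 0.2
   vertex 1.5 1.1 0.1
  endloop
 endfacet
 facet normal -0.639 0.690 -0.340
  outer loop
   vertex 3.7 3.9 1.2
   vertex 0.2 1.5 2.9
   vertex 2.1 3.8 4.0
  endloop
 endfacet
 facet normal -0.672 0.622 -0.401
  outer loop
   vertex 2.1 2.2 0.8
   vertex 1.5 1.1 0.1
   vertex 0.2 1.5 2.9
  endloop
 endfacet
 facet normal -0.639 0.684 -0.350
  outer loop
   vertex 2.1 2.2 0.8
   vertex 0.2 1.5 2.9
   vertex 3.7 3.9 1.2
  endloop
 endfacet
 facet normal -0.546 0.641 -0.539
  outer loop
   vertex 2.1 2.2 0.8
   vertex 3.7 3.9 1.2
   vertex 1.5 1.1 0.1
  endloop
 endfacet
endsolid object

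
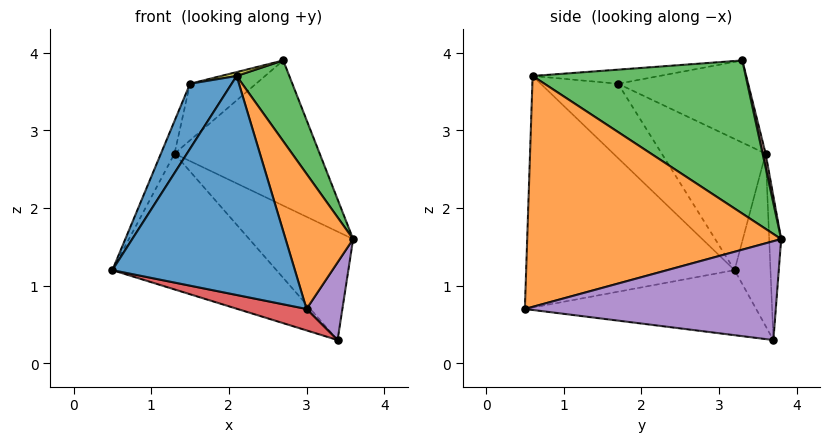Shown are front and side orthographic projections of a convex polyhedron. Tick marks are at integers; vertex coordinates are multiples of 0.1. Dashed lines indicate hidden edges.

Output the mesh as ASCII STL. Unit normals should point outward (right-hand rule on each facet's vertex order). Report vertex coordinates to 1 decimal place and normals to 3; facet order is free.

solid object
 facet normal -0.737 -0.646 -0.200
  outer loop
   vertex 2.1 0.6 3.7
   vertex 0.5 3.2 1.2
   vertex 3.0 0.5 0.7
  endloop
 endfacet
 facet normal 0.926 -0.246 0.286
  outer loop
   vertex 2.1 0.6 3.7
   vertex 3.0 0.5 0.7
   vertex 3.6 3.8 1.6
  endloop
 endfacet
 facet normal 0.923 -0.228 0.311
  outer loop
   vertex 2.1 0.6 3.7
   vertex 3.6 3.8 1.6
   vertex 2.7 3.3 3.9
  endloop
 endfacet
 facet normal -0.282 -0.084 -0.956
  outer loop
   vertex 3.4 3.7 0.3
   vertex 3.0 0.5 0.7
   vertex 0.5 3.2 1.2
  endloop
 endfacet
 facet normal 0.980 -0.140 -0.140
  outer loop
   vertex 3.4 3.7 0.3
   vertex 3.6 3.8 1.6
   vertex 3.0 0.5 0.7
  endloop
 endfacet
 facet normal 0.020 0.975 0.220
  outer loop
   vertex 1.3 3.6 2.7
   vertex 2.7 3.3 3.9
   vertex 3.6 3.8 1.6
  endloop
 endfacet
 facet normal -0.212 0.967 -0.145
  outer loop
   vertex 1.3 3.6 2.7
   vertex 3.4 3.7 0.3
   vertex 0.5 3.2 1.2
  endloop
 endfacet
 facet normal -0.114 0.992 -0.059
  outer loop
   vertex 1.3 3.6 2.7
   vertex 3.6 3.8 1.6
   vertex 3.4 3.7 0.3
  endloop
 endfacet
 facet normal -0.210 -0.026 0.977
  outer loop
   vertex 1.5 1.7 3.6
   vertex 2.1 0.6 3.7
   vertex 2.7 3.3 3.9
  endloop
 endfacet
 facet normal -0.584 0.296 0.756
  outer loop
   vertex 1.5 1.7 3.6
   vertex 2.7 3.3 3.9
   vertex 1.3 3.6 2.7
  endloop
 endfacet
 facet normal -0.878 -0.473 0.071
  outer loop
   vertex 1.5 1.7 3.6
   vertex 0.5 3.2 1.2
   vertex 2.1 0.6 3.7
  endloop
 endfacet
 facet normal -0.889 0.116 0.443
  outer loop
   vertex 1.5 1.7 3.6
   vertex 1.3 3.6 2.7
   vertex 0.5 3.2 1.2
  endloop
 endfacet
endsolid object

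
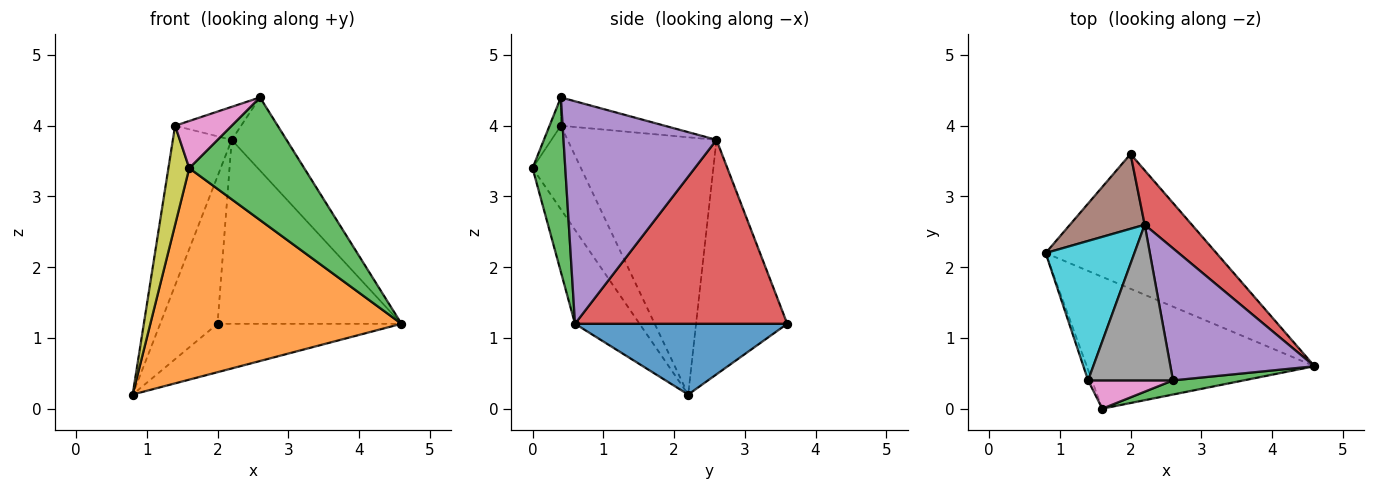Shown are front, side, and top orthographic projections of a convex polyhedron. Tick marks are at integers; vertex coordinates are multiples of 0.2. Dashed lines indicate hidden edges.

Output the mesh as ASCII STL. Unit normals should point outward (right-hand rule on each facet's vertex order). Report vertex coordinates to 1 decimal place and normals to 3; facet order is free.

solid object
 facet normal 0.363 0.315 -0.877
  outer loop
   vertex 2.0 3.6 1.2
   vertex 4.6 0.6 1.2
   vertex 0.8 2.2 0.2
  endloop
 endfacet
 facet normal -0.213 -0.829 -0.517
  outer loop
   vertex 1.6 0.0 3.4
   vertex 0.8 2.2 0.2
   vertex 4.6 0.6 1.2
  endloop
 endfacet
 facet normal 0.272 -0.956 0.110
  outer loop
   vertex 1.6 0.0 3.4
   vertex 4.6 0.6 1.2
   vertex 2.6 0.4 4.4
  endloop
 endfacet
 facet normal 0.742 0.643 0.190
  outer loop
   vertex 2.2 2.6 3.8
   vertex 4.6 0.6 1.2
   vertex 2.0 3.6 1.2
  endloop
 endfacet
 facet normal 0.804 0.288 0.520
  outer loop
   vertex 2.2 2.6 3.8
   vertex 2.6 0.4 4.4
   vertex 4.6 0.6 1.2
  endloop
 endfacet
 facet normal -0.817 0.514 0.261
  outer loop
   vertex 2.2 2.6 3.8
   vertex 2.0 3.6 1.2
   vertex 0.8 2.2 0.2
  endloop
 endfacet
 facet normal -0.169 -0.845 0.507
  outer loop
   vertex 1.4 0.4 4.0
   vertex 1.6 0.0 3.4
   vertex 2.6 0.4 4.4
  endloop
 endfacet
 facet normal -0.310 0.197 0.930
  outer loop
   vertex 1.4 0.4 4.0
   vertex 2.6 0.4 4.4
   vertex 2.2 2.6 3.8
  endloop
 endfacet
 facet normal -0.918 -0.395 -0.042
  outer loop
   vertex 1.4 0.4 4.0
   vertex 0.8 2.2 0.2
   vertex 1.6 0.0 3.4
  endloop
 endfacet
 facet normal -0.886 0.350 0.306
  outer loop
   vertex 1.4 0.4 4.0
   vertex 2.2 2.6 3.8
   vertex 0.8 2.2 0.2
  endloop
 endfacet
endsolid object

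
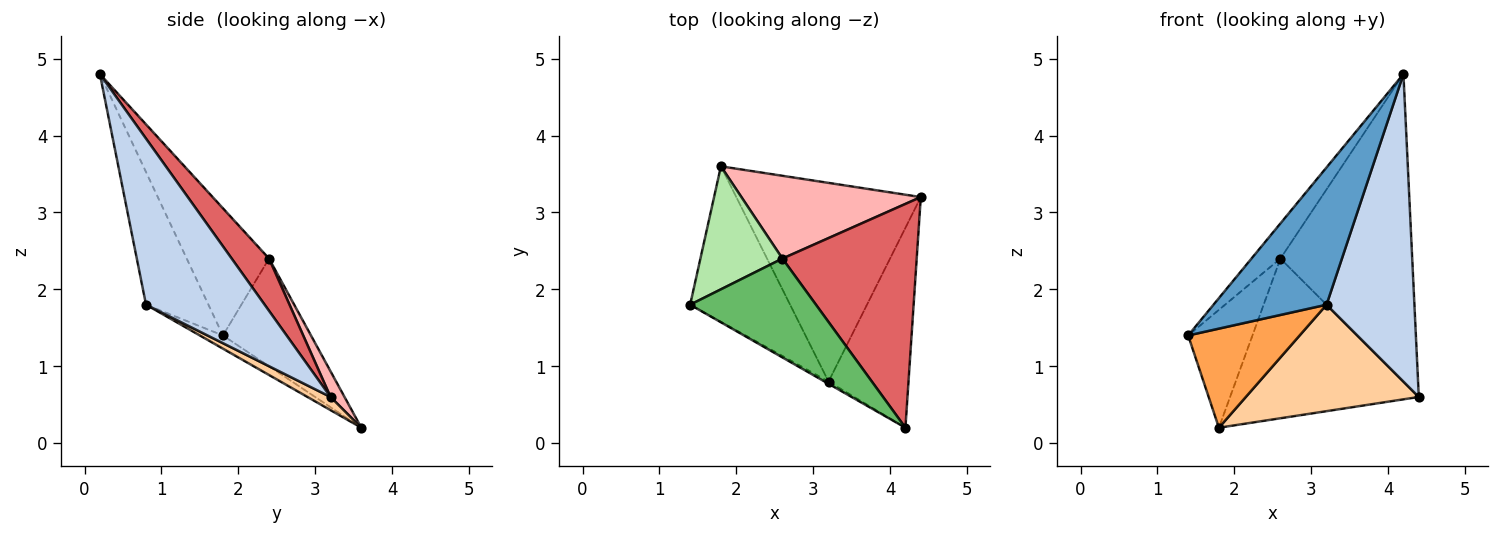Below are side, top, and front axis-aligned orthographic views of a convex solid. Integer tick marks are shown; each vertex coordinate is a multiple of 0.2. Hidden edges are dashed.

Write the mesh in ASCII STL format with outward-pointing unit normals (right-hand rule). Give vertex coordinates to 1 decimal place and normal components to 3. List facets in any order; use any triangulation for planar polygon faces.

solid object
 facet normal -0.483 -0.875 -0.014
  outer loop
   vertex 3.2 0.8 1.8
   vertex 4.2 0.2 4.8
   vertex 1.4 1.8 1.4
  endloop
 endfacet
 facet normal 0.749 -0.555 -0.361
  outer loop
   vertex 3.2 0.8 1.8
   vertex 4.4 3.2 0.6
   vertex 4.2 0.2 4.8
  endloop
 endfacet
 facet normal -0.111 -0.534 -0.838
  outer loop
   vertex 3.2 0.8 1.8
   vertex 1.4 1.8 1.4
   vertex 1.8 3.6 0.2
  endloop
 endfacet
 facet normal 0.063 -0.471 -0.880
  outer loop
   vertex 3.2 0.8 1.8
   vertex 1.8 3.6 0.2
   vertex 4.4 3.2 0.6
  endloop
 endfacet
 facet normal -0.690 0.243 0.682
  outer loop
   vertex 2.6 2.4 2.4
   vertex 1.4 1.8 1.4
   vertex 4.2 0.2 4.8
  endloop
 endfacet
 facet normal -0.688 0.502 0.524
  outer loop
   vertex 2.6 2.4 2.4
   vertex 1.8 3.6 0.2
   vertex 1.4 1.8 1.4
  endloop
 endfacet
 facet normal 0.223 0.788 0.574
  outer loop
   vertex 2.6 2.4 2.4
   vertex 4.2 0.2 4.8
   vertex 4.4 3.2 0.6
  endloop
 endfacet
 facet normal 0.066 0.886 0.459
  outer loop
   vertex 2.6 2.4 2.4
   vertex 4.4 3.2 0.6
   vertex 1.8 3.6 0.2
  endloop
 endfacet
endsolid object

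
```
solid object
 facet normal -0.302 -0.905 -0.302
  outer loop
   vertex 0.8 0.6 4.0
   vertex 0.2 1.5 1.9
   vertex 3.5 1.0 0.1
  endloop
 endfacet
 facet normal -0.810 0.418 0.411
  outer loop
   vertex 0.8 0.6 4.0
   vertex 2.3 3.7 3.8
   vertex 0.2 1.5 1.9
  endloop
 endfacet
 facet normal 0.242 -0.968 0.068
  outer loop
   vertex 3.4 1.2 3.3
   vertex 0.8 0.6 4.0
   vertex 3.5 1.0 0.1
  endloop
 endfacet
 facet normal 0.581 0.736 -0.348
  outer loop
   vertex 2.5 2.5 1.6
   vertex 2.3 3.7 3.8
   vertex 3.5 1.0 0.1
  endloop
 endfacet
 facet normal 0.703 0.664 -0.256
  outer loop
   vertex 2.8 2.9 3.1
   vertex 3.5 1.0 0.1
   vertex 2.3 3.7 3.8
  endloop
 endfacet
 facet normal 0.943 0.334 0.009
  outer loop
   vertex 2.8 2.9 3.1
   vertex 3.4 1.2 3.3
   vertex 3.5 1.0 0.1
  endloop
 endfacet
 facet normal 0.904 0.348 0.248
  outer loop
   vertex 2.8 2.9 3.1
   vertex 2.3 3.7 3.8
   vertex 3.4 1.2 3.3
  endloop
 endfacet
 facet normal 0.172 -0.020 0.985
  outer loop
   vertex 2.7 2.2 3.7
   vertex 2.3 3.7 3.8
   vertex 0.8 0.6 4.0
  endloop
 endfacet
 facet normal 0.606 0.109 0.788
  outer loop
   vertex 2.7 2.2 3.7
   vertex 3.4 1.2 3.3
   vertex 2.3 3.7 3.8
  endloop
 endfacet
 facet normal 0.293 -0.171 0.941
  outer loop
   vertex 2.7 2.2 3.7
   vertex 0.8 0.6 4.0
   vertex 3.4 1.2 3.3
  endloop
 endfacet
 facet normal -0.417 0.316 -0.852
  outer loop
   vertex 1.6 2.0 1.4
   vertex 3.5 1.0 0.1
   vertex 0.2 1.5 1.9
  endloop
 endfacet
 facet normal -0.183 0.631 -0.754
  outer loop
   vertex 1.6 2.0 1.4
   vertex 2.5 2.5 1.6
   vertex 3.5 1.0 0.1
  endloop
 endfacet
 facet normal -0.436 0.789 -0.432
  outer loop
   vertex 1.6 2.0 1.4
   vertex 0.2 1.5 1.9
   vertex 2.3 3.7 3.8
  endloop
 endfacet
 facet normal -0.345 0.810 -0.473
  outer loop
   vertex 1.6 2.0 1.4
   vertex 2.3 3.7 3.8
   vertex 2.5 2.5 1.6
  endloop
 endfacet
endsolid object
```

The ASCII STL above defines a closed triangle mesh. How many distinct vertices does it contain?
9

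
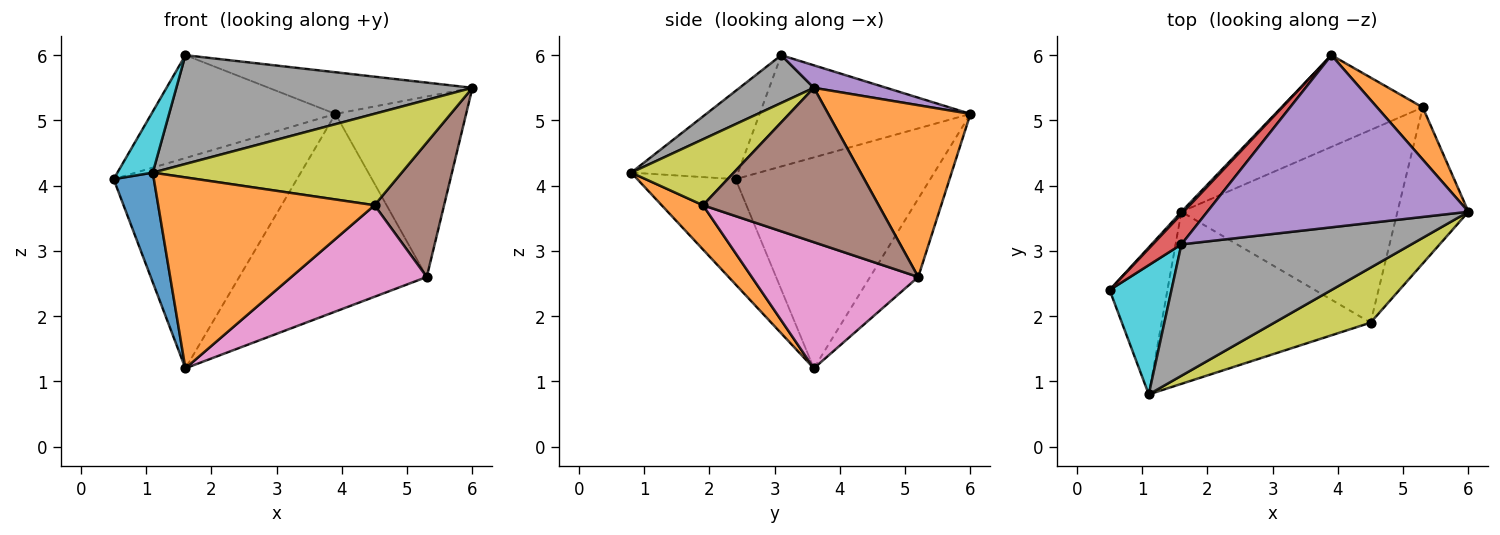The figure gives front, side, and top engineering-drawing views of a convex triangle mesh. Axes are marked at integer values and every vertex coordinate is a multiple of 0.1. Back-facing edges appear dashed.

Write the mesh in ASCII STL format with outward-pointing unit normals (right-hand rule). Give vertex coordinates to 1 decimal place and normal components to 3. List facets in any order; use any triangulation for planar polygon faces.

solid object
 facet normal -0.728 0.686 0.008
  outer loop
   vertex 1.6 3.6 1.2
   vertex 0.5 2.4 4.1
   vertex 3.9 6.0 5.1
  endloop
 endfacet
 facet normal 0.722 0.664 0.192
  outer loop
   vertex 5.3 5.2 2.6
   vertex 3.9 6.0 5.1
   vertex 6.0 3.6 5.5
  endloop
 endfacet
 facet normal -0.227 0.883 -0.410
  outer loop
   vertex 5.3 5.2 2.6
   vertex 1.6 3.6 1.2
   vertex 3.9 6.0 5.1
  endloop
 endfacet
 facet normal -0.740 0.646 0.190
  outer loop
   vertex 1.6 3.1 6.0
   vertex 3.9 6.0 5.1
   vertex 0.5 2.4 4.1
  endloop
 endfacet
 facet normal 0.083 0.234 0.969
  outer loop
   vertex 1.6 3.1 6.0
   vertex 6.0 3.6 5.5
   vertex 3.9 6.0 5.1
  endloop
 endfacet
 facet normal 0.855 -0.338 -0.393
  outer loop
   vertex 4.5 1.9 3.7
   vertex 5.3 5.2 2.6
   vertex 6.0 3.6 5.5
  endloop
 endfacet
 facet normal 0.466 -0.379 -0.799
  outer loop
   vertex 4.5 1.9 3.7
   vertex 1.6 3.6 1.2
   vertex 5.3 5.2 2.6
  endloop
 endfacet
 facet normal 0.158 -0.630 0.761
  outer loop
   vertex 1.1 0.8 4.2
   vertex 6.0 3.6 5.5
   vertex 1.6 3.1 6.0
  endloop
 endfacet
 facet normal 0.333 -0.808 0.486
  outer loop
   vertex 1.1 0.8 4.2
   vertex 4.5 1.9 3.7
   vertex 6.0 3.6 5.5
  endloop
 endfacet
 facet normal -0.790 -0.262 0.554
  outer loop
   vertex 1.1 0.8 4.2
   vertex 1.6 3.1 6.0
   vertex 0.5 2.4 4.1
  endloop
 endfacet
 facet normal -0.825 -0.338 -0.453
  outer loop
   vertex 1.1 0.8 4.2
   vertex 0.5 2.4 4.1
   vertex 1.6 3.6 1.2
  endloop
 endfacet
 facet normal 0.140 -0.735 -0.663
  outer loop
   vertex 1.1 0.8 4.2
   vertex 1.6 3.6 1.2
   vertex 4.5 1.9 3.7
  endloop
 endfacet
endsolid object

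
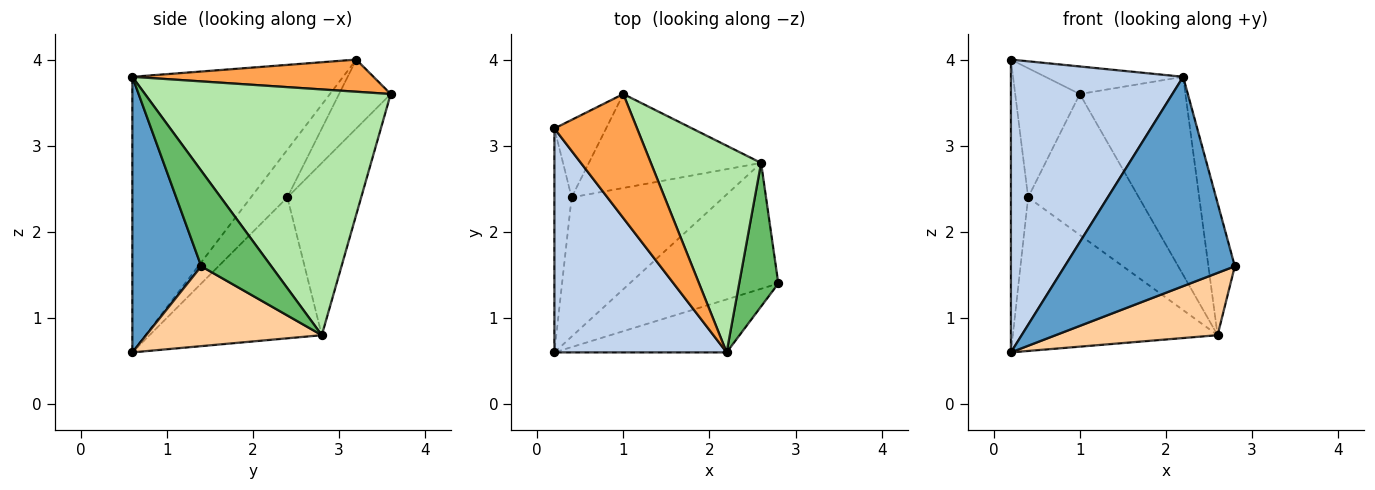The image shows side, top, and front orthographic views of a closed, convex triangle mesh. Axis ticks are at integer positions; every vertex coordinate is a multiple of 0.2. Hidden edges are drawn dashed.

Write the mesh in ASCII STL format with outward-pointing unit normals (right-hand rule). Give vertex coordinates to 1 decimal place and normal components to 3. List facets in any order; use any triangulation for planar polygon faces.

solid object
 facet normal 0.366 -0.902 -0.228
  outer loop
   vertex 2.2 0.6 3.8
   vertex 0.2 0.6 0.6
   vertex 2.8 1.4 1.6
  endloop
 endfacet
 facet normal -0.697 -0.570 0.436
  outer loop
   vertex 2.2 0.6 3.8
   vertex 0.2 3.2 4.0
   vertex 0.2 0.6 0.6
  endloop
 endfacet
 facet normal 0.355 0.203 0.913
  outer loop
   vertex 2.2 0.6 3.8
   vertex 1.0 3.6 3.6
   vertex 0.2 3.2 4.0
  endloop
 endfacet
 facet normal 0.434 -0.400 -0.808
  outer loop
   vertex 2.6 2.8 0.8
   vertex 2.8 1.4 1.6
   vertex 0.2 0.6 0.6
  endloop
 endfacet
 facet normal 0.874 0.329 0.358
  outer loop
   vertex 2.6 2.8 0.8
   vertex 2.2 0.6 3.8
   vertex 2.8 1.4 1.6
  endloop
 endfacet
 facet normal 0.849 0.365 0.381
  outer loop
   vertex 2.6 2.8 0.8
   vertex 1.0 3.6 3.6
   vertex 2.2 0.6 3.8
  endloop
 endfacet
 facet normal -0.860 0.406 -0.310
  outer loop
   vertex 0.4 2.4 2.4
   vertex 0.2 0.6 0.6
   vertex 0.2 3.2 4.0
  endloop
 endfacet
 facet normal -0.566 0.707 -0.424
  outer loop
   vertex 0.4 2.4 2.4
   vertex 0.2 3.2 4.0
   vertex 1.0 3.6 3.6
  endloop
 endfacet
 facet normal -0.529 0.629 -0.570
  outer loop
   vertex 0.4 2.4 2.4
   vertex 2.6 2.8 0.8
   vertex 0.2 0.6 0.6
  endloop
 endfacet
 facet normal -0.485 0.728 -0.485
  outer loop
   vertex 0.4 2.4 2.4
   vertex 1.0 3.6 3.6
   vertex 2.6 2.8 0.8
  endloop
 endfacet
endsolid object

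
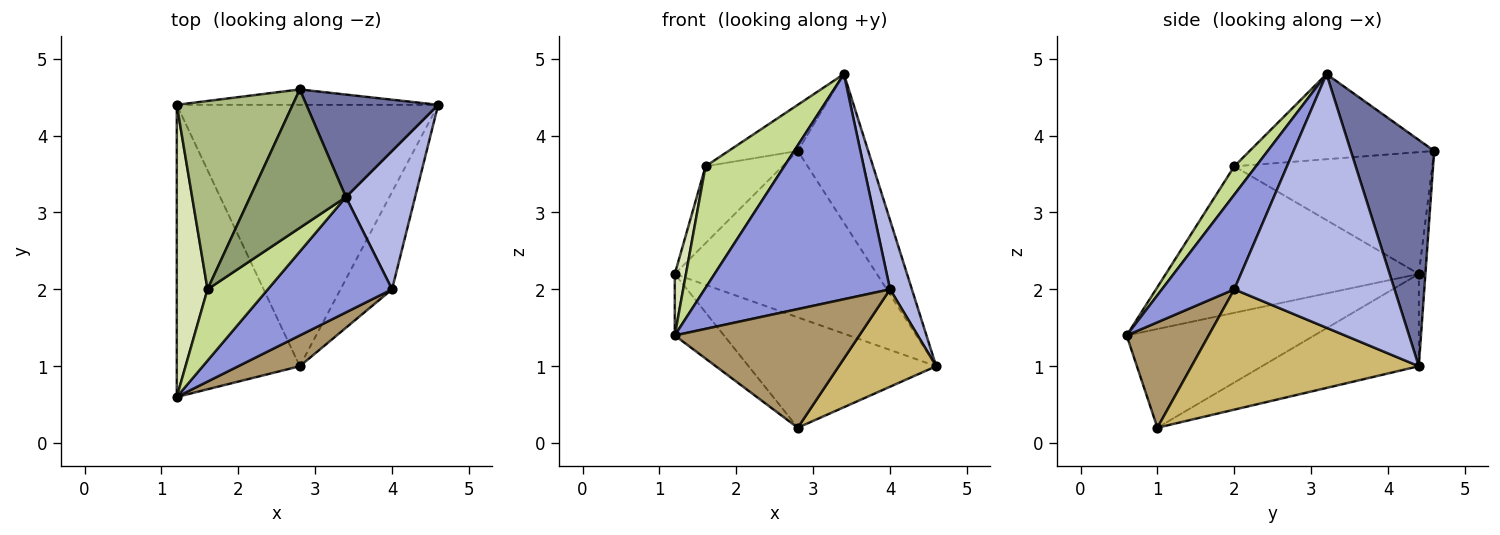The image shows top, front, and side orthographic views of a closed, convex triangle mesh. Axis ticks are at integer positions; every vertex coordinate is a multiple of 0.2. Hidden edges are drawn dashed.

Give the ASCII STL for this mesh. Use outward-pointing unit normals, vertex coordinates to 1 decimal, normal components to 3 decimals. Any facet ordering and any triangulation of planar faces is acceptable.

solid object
 facet normal 0.698 0.590 0.407
  outer loop
   vertex 3.4 3.2 4.8
   vertex 4.6 4.4 1.0
   vertex 2.8 4.6 3.8
  endloop
 endfacet
 facet normal -0.032 0.995 -0.092
  outer loop
   vertex 1.2 4.4 2.2
   vertex 2.8 4.6 3.8
   vertex 4.6 4.4 1.0
  endloop
 endfacet
 facet normal 0.328 -0.841 0.431
  outer loop
   vertex 4.0 2.0 2.0
   vertex 3.4 3.2 4.8
   vertex 1.2 0.6 1.4
  endloop
 endfacet
 facet normal 0.957 -0.130 0.261
  outer loop
   vertex 4.0 2.0 2.0
   vertex 4.6 4.4 1.0
   vertex 3.4 3.2 4.8
  endloop
 endfacet
 facet normal -0.645 0.242 0.725
  outer loop
   vertex 1.6 2.0 3.6
   vertex 3.4 3.2 4.8
   vertex 2.8 4.6 3.8
  endloop
 endfacet
 facet normal -0.697 0.271 0.664
  outer loop
   vertex 1.6 2.0 3.6
   vertex 2.8 4.6 3.8
   vertex 1.2 4.4 2.2
  endloop
 endfacet
 facet normal 0.232 -0.839 0.492
  outer loop
   vertex 1.6 2.0 3.6
   vertex 1.2 0.6 1.4
   vertex 3.4 3.2 4.8
  endloop
 endfacet
 facet normal -0.978 -0.043 0.205
  outer loop
   vertex 1.6 2.0 3.6
   vertex 1.2 4.4 2.2
   vertex 1.2 0.6 1.4
  endloop
 endfacet
 facet normal 0.395 -0.889 0.231
  outer loop
   vertex 2.8 1.0 0.2
   vertex 4.0 2.0 2.0
   vertex 1.2 0.6 1.4
  endloop
 endfacet
 facet normal 0.855 -0.367 -0.367
  outer loop
   vertex 2.8 1.0 0.2
   vertex 4.6 4.4 1.0
   vertex 4.0 2.0 2.0
  endloop
 endfacet
 facet normal -0.618 0.162 -0.770
  outer loop
   vertex 2.8 1.0 0.2
   vertex 1.2 0.6 1.4
   vertex 1.2 4.4 2.2
  endloop
 endfacet
 facet normal -0.309 0.370 -0.876
  outer loop
   vertex 2.8 1.0 0.2
   vertex 1.2 4.4 2.2
   vertex 4.6 4.4 1.0
  endloop
 endfacet
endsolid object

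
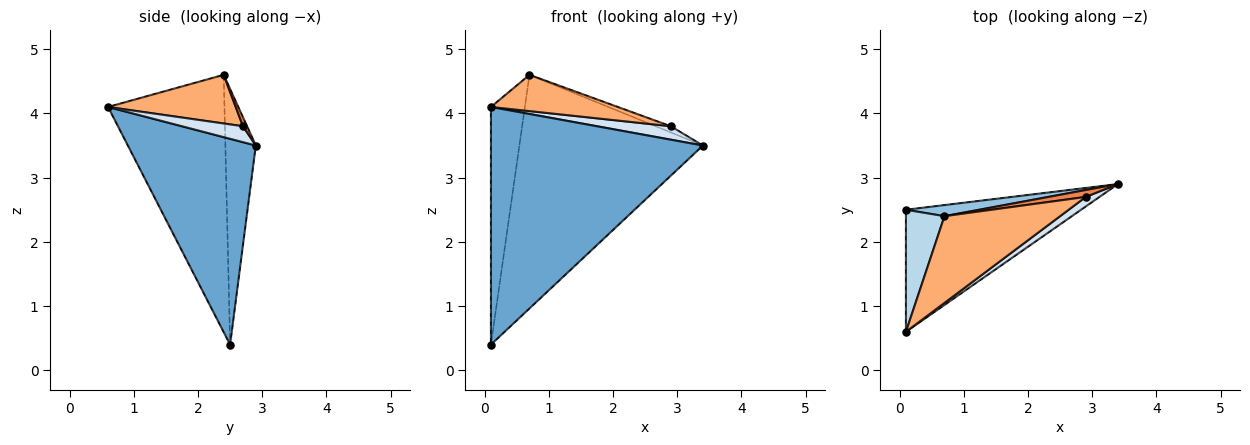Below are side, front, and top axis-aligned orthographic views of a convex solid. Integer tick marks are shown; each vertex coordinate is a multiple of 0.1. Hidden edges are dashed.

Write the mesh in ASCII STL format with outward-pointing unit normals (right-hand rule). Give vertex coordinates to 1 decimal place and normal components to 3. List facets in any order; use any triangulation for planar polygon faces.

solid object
 facet normal 0.473 -0.784 -0.402
  outer loop
   vertex 0.1 0.6 4.1
   vertex 0.1 2.5 0.4
   vertex 3.4 2.9 3.5
  endloop
 endfacet
 facet normal -0.163 0.985 0.047
  outer loop
   vertex 0.7 2.4 4.6
   vertex 3.4 2.9 3.5
   vertex 0.1 2.5 0.4
  endloop
 endfacet
 facet normal -0.950 0.277 0.142
  outer loop
   vertex 0.7 2.4 4.6
   vertex 0.1 2.5 0.4
   vertex 0.1 0.6 4.1
  endloop
 endfacet
 facet normal 0.559 -0.676 0.480
  outer loop
   vertex 2.9 2.7 3.8
   vertex 0.1 0.6 4.1
   vertex 3.4 2.9 3.5
  endloop
 endfacet
 facet normal 0.177 0.657 0.733
  outer loop
   vertex 2.9 2.7 3.8
   vertex 3.4 2.9 3.5
   vertex 0.7 2.4 4.6
  endloop
 endfacet
 facet normal 0.362 -0.360 0.860
  outer loop
   vertex 2.9 2.7 3.8
   vertex 0.7 2.4 4.6
   vertex 0.1 0.6 4.1
  endloop
 endfacet
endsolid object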